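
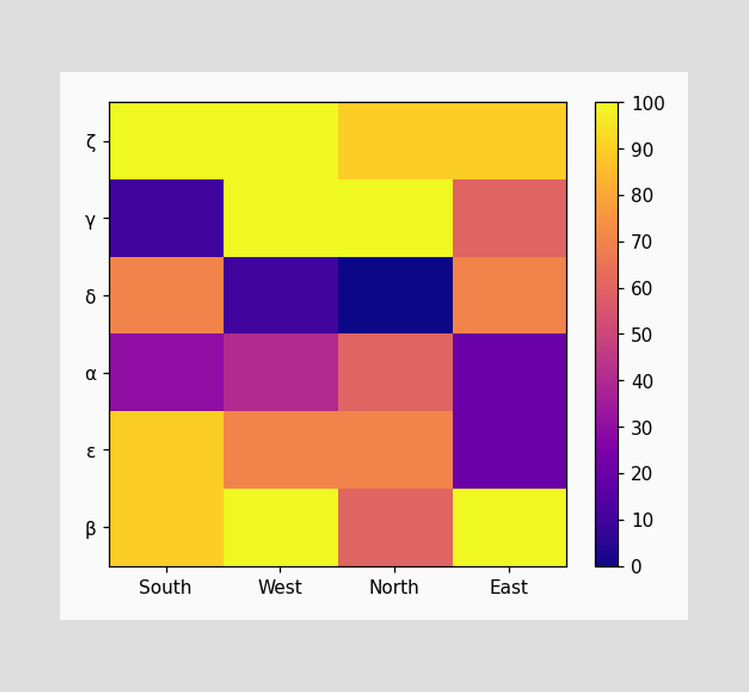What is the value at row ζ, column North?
90

Matching cell (ζ, North) against the colorbar gives 90.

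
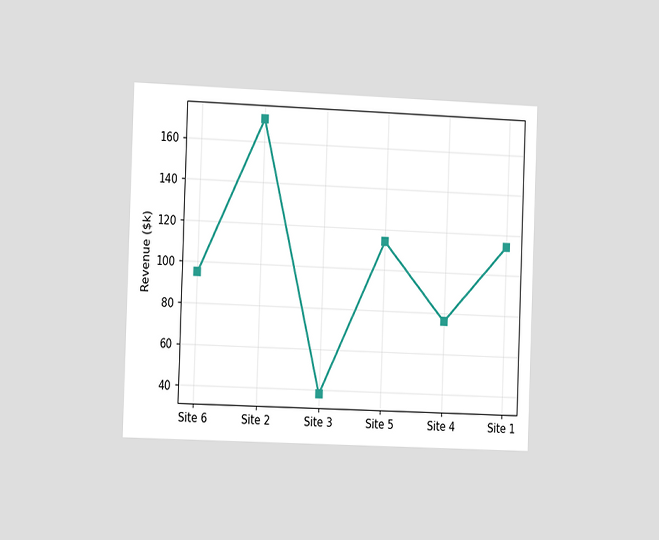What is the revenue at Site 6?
$95k

The chart is tilted about 2° clockwise and viewed slightly from the left. At Site 6, the line is at $95k.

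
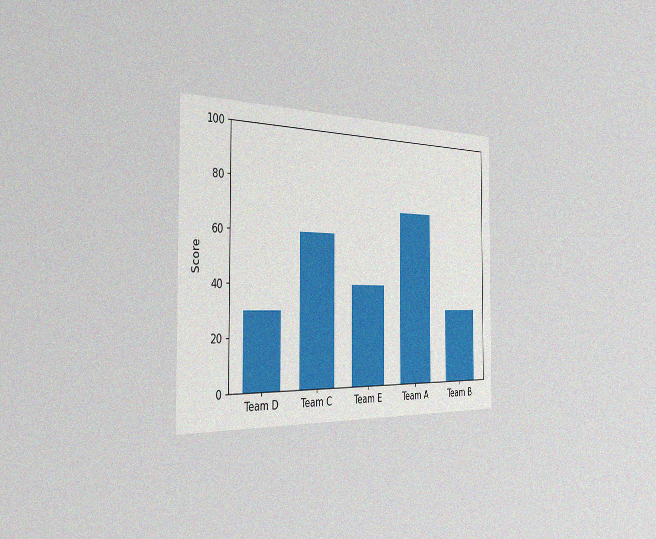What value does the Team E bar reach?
The chart is viewed slightly from the left, with some photo noise. Reading along the chart's y-axis, the Team E bar reaches 40.

40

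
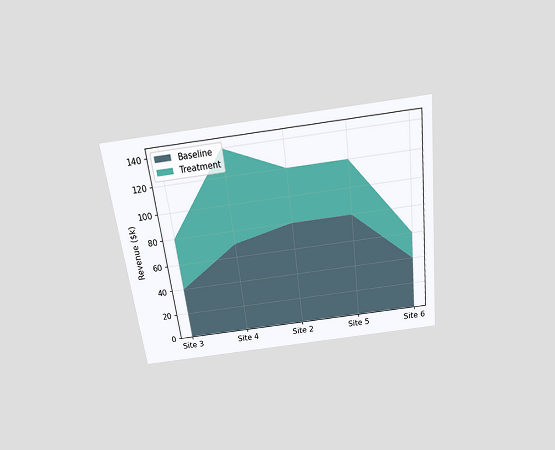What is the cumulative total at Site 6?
The chart is tilted about 7° counter-clockwise and viewed slightly from above. The stacked total at Site 6 reaches $60k.

$60k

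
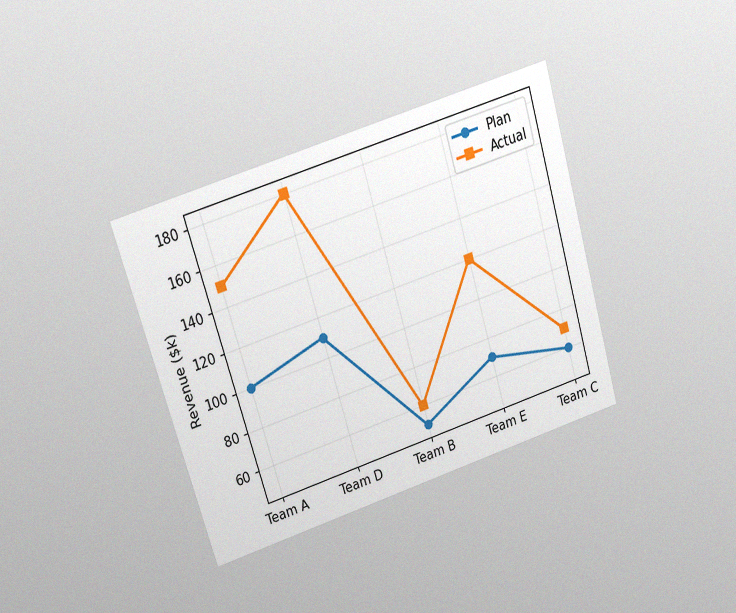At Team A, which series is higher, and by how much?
The chart is tilted about 17° counter-clockwise and viewed at a slight angle, with some photo noise. At Team A, Actual sits above the other line by $50k.

Actual, by $50k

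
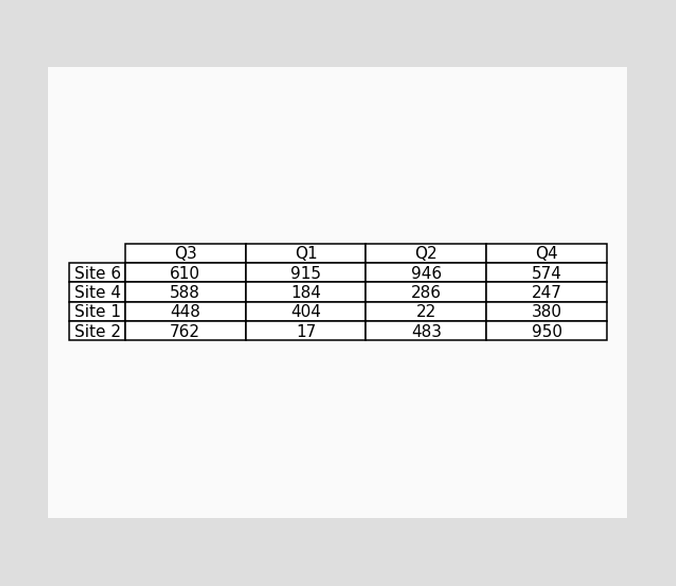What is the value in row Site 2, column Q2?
The (Site 2, Q2) cell reads 483.

483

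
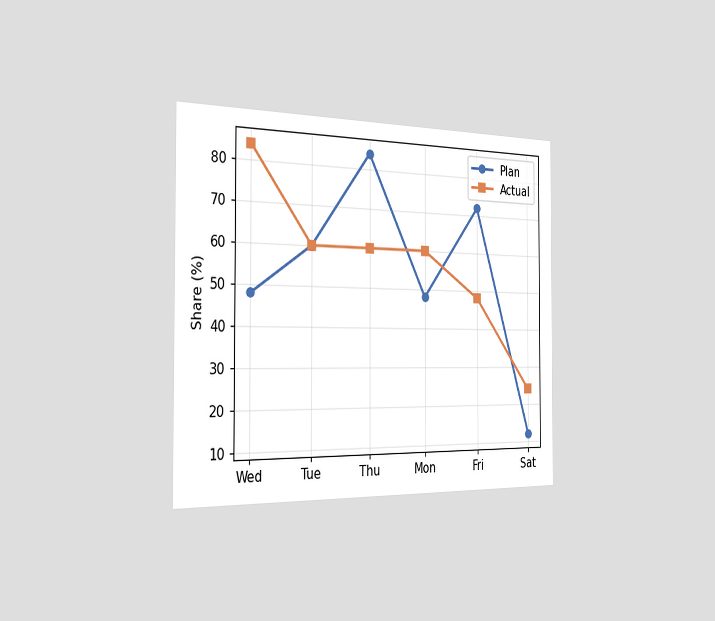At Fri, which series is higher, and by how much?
Plan, by 24%

The chart is viewed slightly from the left. At Fri, Plan sits above the other line by 24%.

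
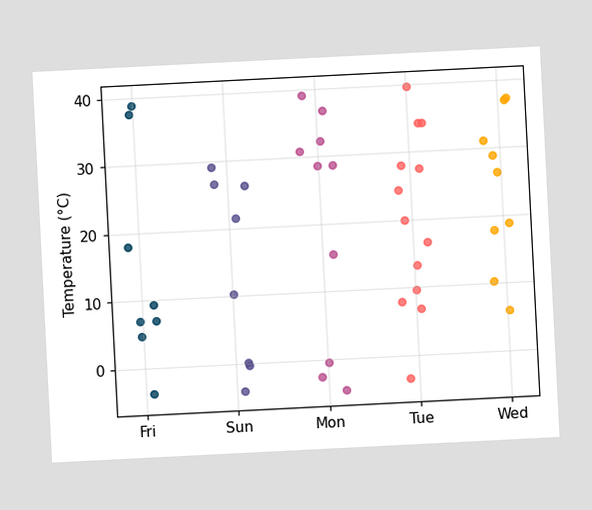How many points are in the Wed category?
9

The chart is tilted about 3° counter-clockwise. Counting the markers in the Wed column gives 9.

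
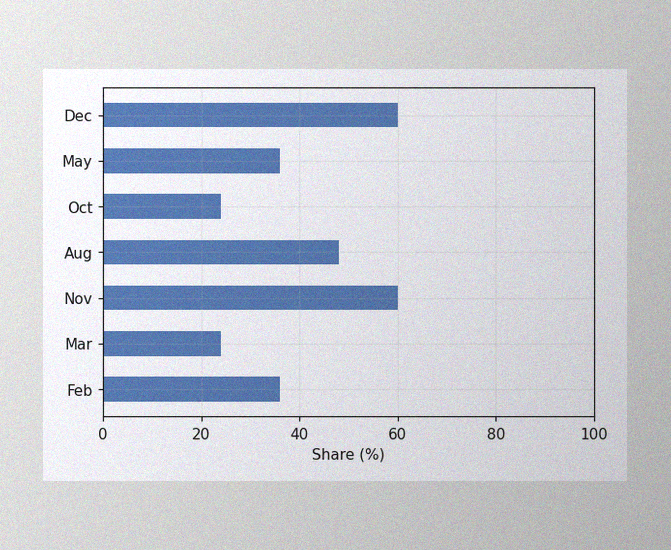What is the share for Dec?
The image has some photo noise and uneven lighting. Reading along the chart's x-axis, the Dec bar reaches 60%.

60%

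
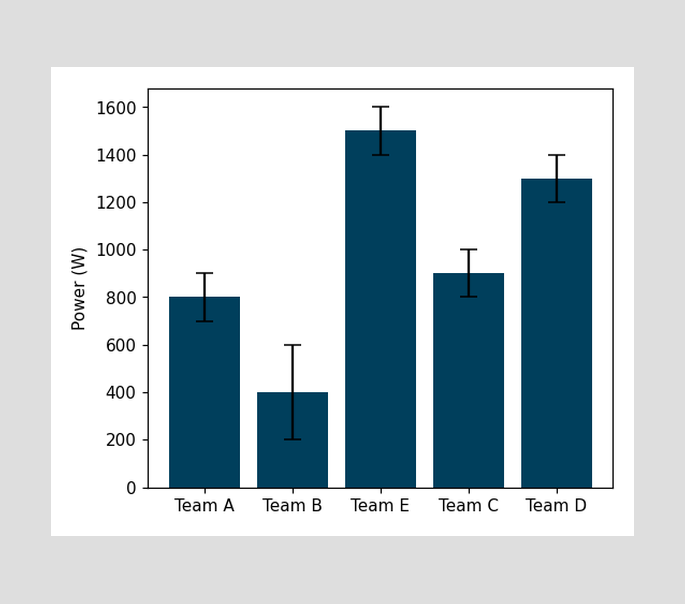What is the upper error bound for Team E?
The Team E bar's upper whisker reaches 1600W.

1600W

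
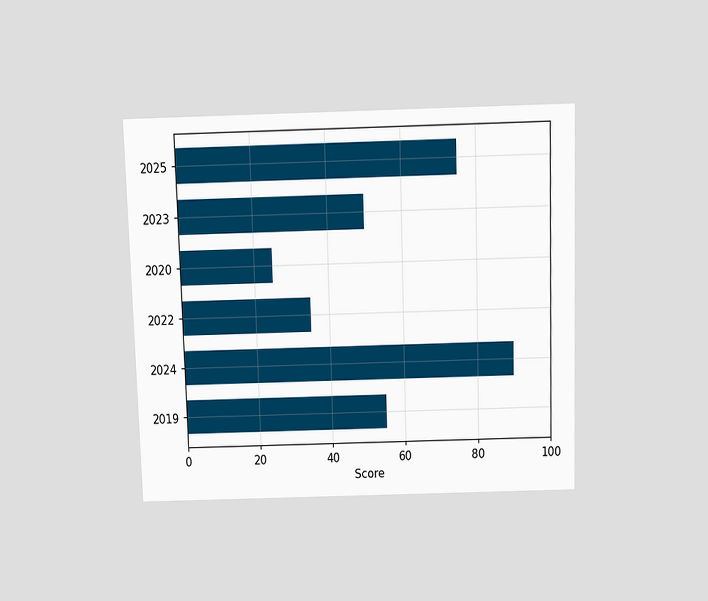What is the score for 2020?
25

The chart is viewed slightly from above. Reading along the chart's x-axis, the 2020 bar reaches 25.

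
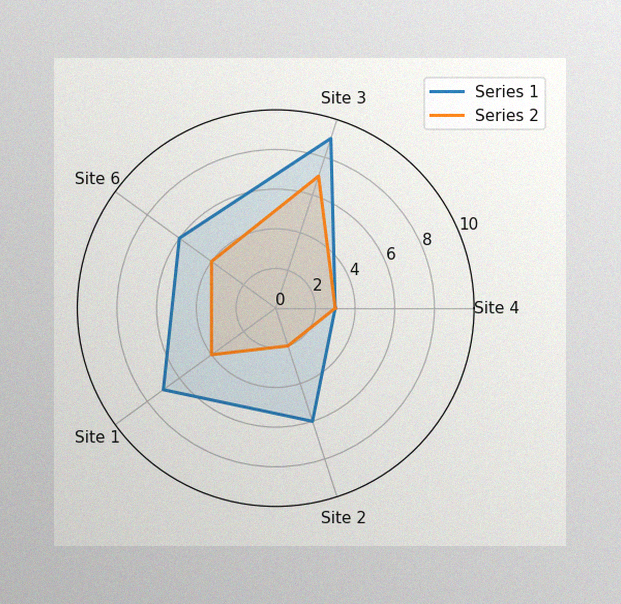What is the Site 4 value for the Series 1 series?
3

The image has some photo noise and uneven lighting. On the Site 4 axis, Series 1 reaches 3.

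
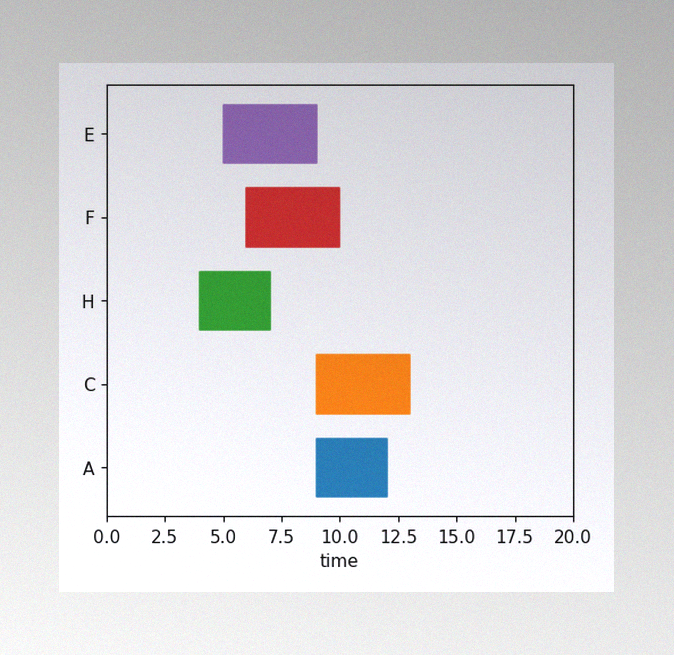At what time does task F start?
6

The image has some photo noise and uneven lighting. The F bar begins at t=6.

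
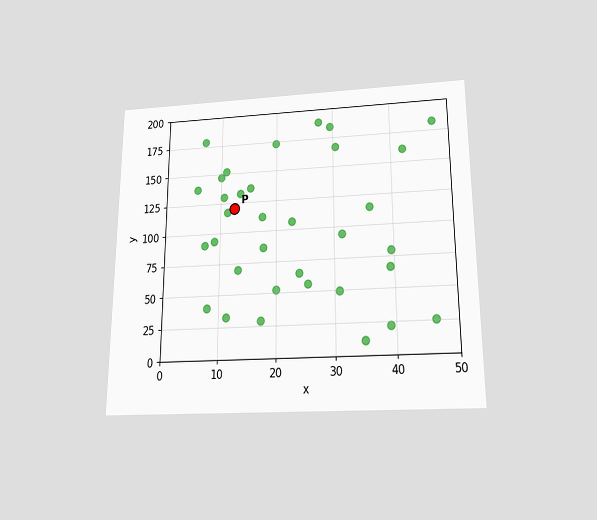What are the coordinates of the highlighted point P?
The chart is viewed slightly from below. Following the gridlines from P to each axis, P sits at (12.5, 120).

(12.5, 120)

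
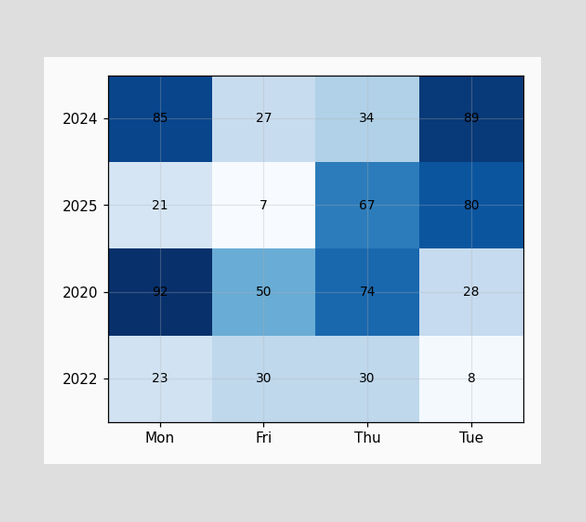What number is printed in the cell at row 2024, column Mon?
85

The (2024, Mon) cell reads 85.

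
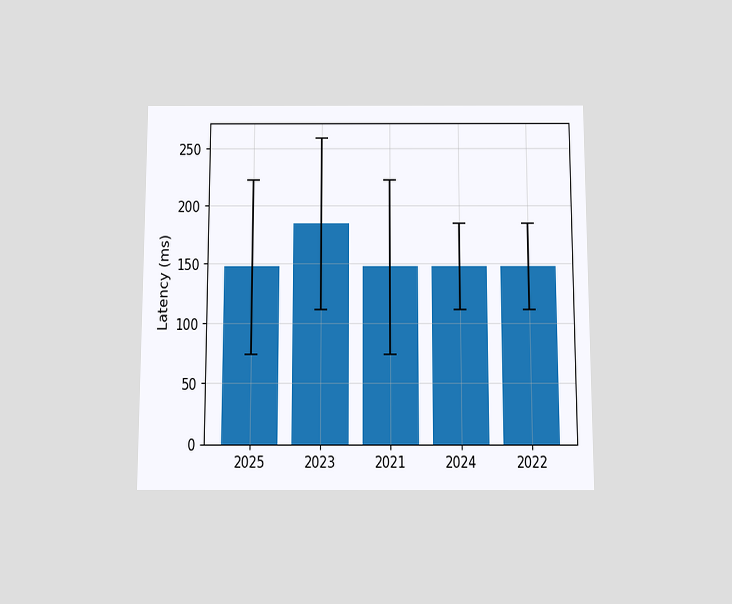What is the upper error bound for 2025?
222ms

The chart is viewed slightly from below. The 2025 bar's upper whisker reaches 222ms.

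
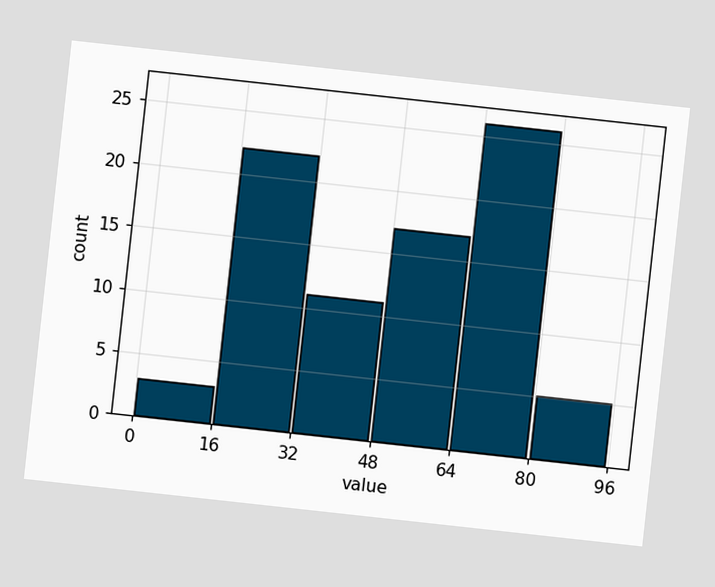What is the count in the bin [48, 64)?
17

The chart is tilted about 6° clockwise. The [48, 64) bin has height 17.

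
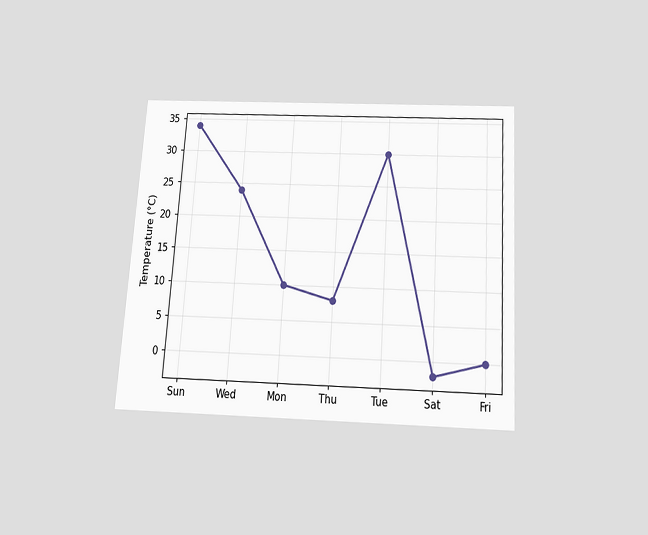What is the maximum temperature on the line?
34°C

The chart is tilted about 4° clockwise and viewed slightly from below. The highest point is at Sun, and reading across to the y-axis gives 34°C.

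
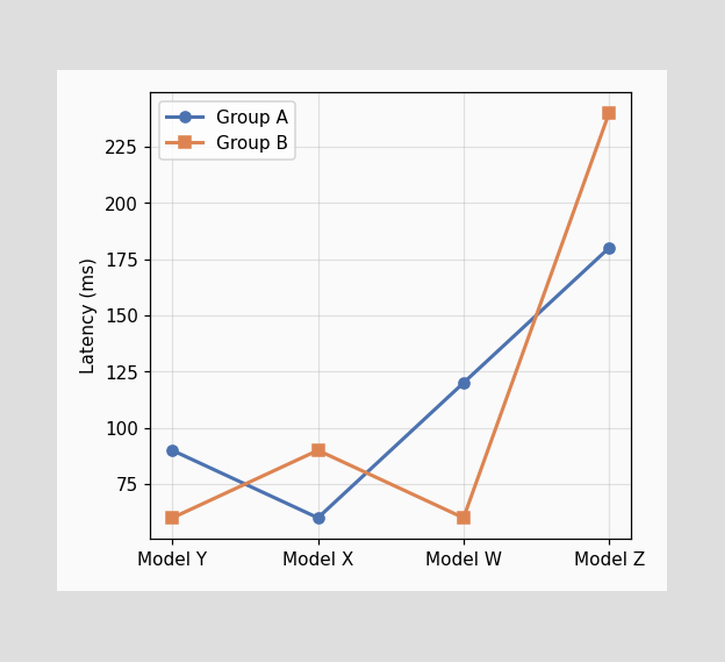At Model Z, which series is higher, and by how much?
At Model Z, Group B sits above the other line by 60ms.

Group B, by 60ms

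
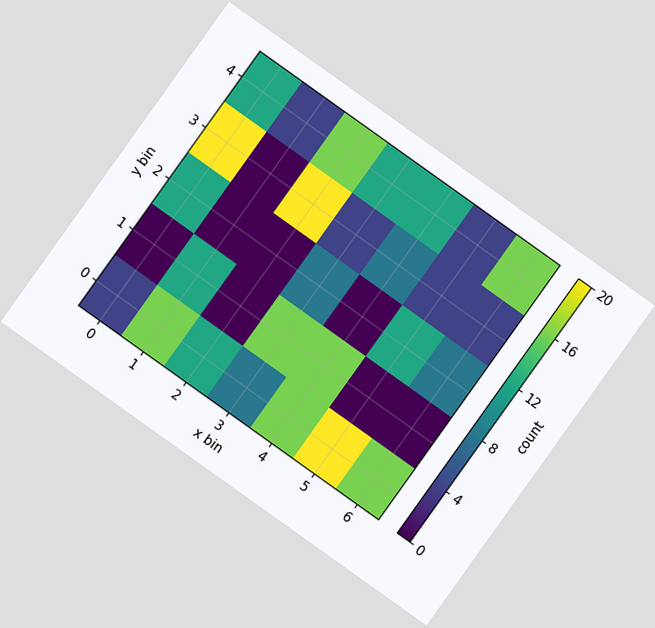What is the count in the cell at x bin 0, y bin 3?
The chart is tilted about 36° clockwise. Matching the cell (0, 3) against the colorbar gives 20.

20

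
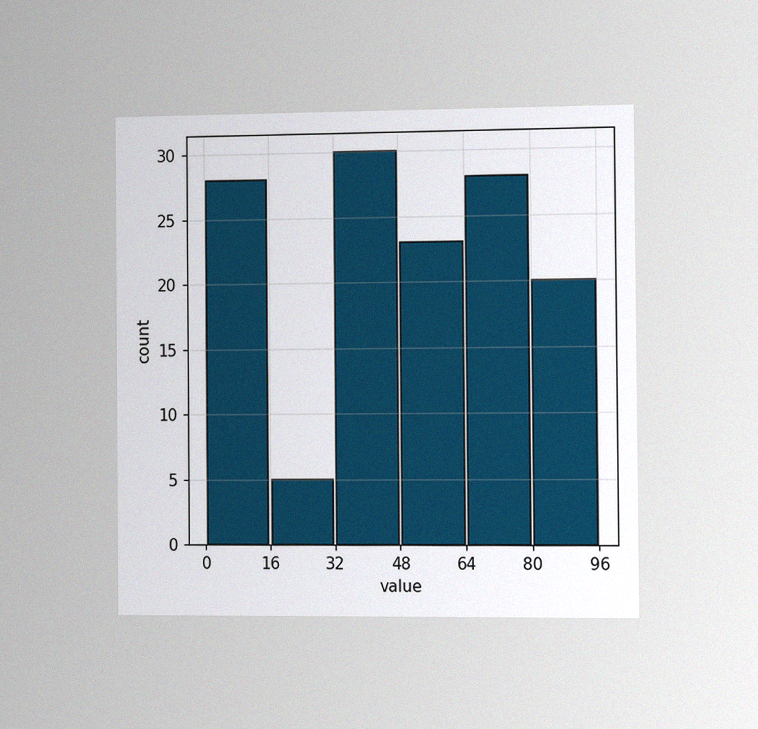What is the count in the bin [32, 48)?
The chart is viewed at a slight angle, with some photo noise. The [32, 48) bin has height 30.

30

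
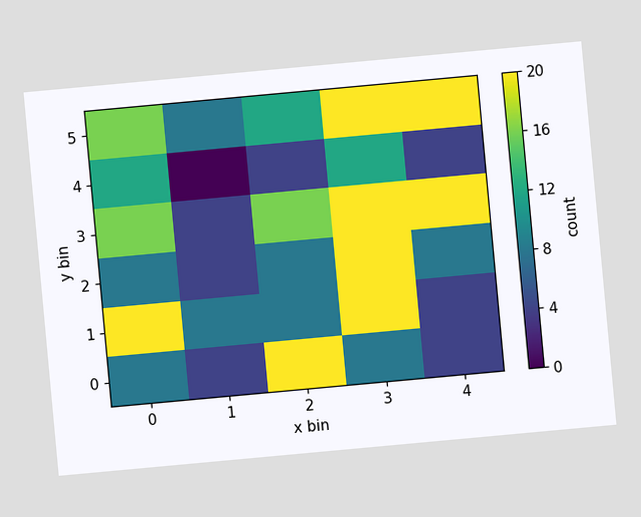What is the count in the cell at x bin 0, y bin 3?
16

The chart is tilted about 5° counter-clockwise. Matching the cell (0, 3) against the colorbar gives 16.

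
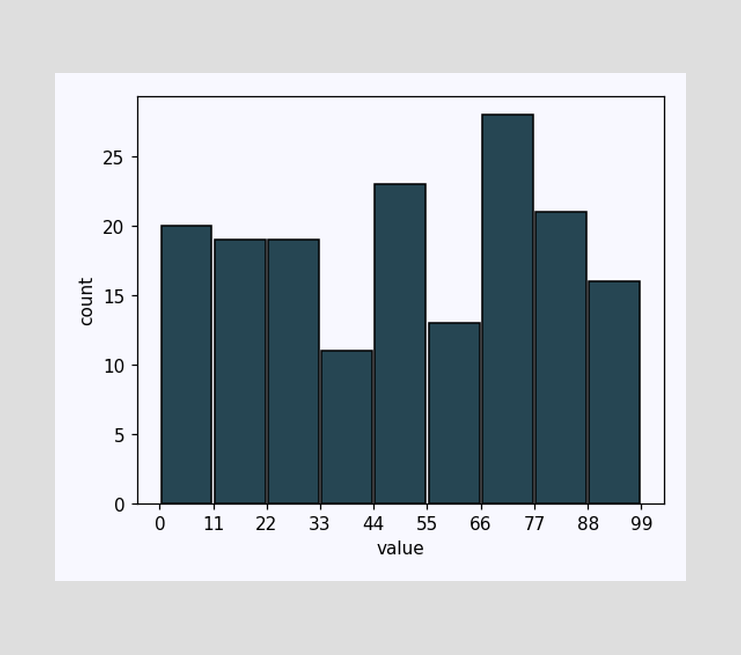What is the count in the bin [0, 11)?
The [0, 11) bin has height 20.

20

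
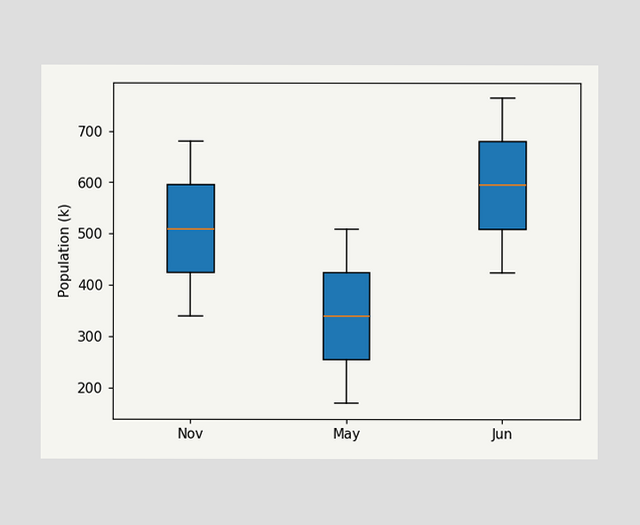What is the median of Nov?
510k

The median line in the Nov box sits at 510k.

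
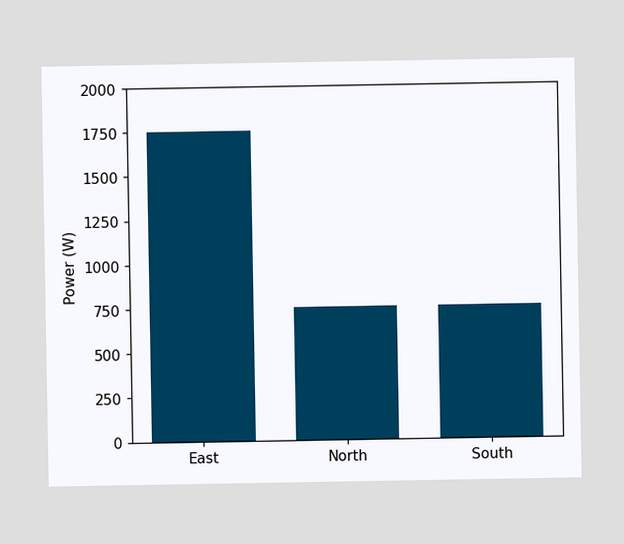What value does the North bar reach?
Reading along the chart's y-axis, the North bar reaches 750W.

750W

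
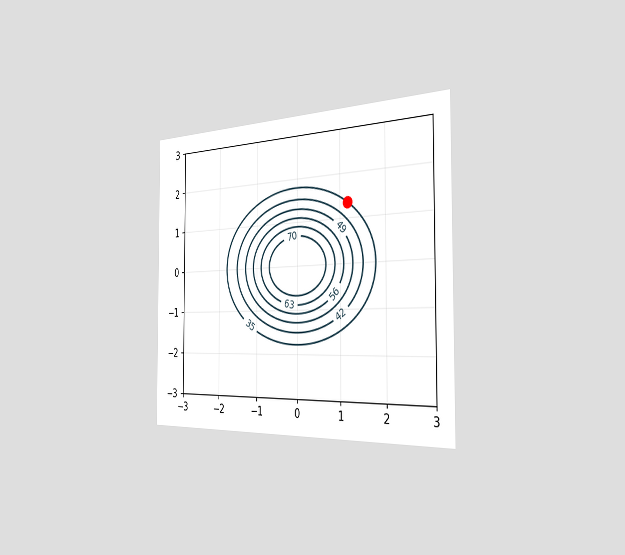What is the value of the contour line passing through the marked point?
The chart is viewed slightly from the right. The marked point sits on the contour labelled 35.

35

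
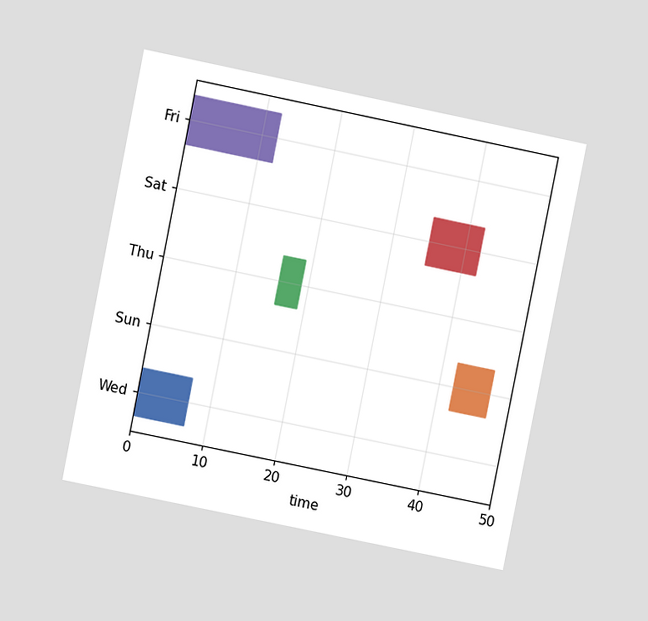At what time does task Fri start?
The chart is tilted about 11° clockwise and viewed at a slight angle. The Fri bar begins at t=0.

0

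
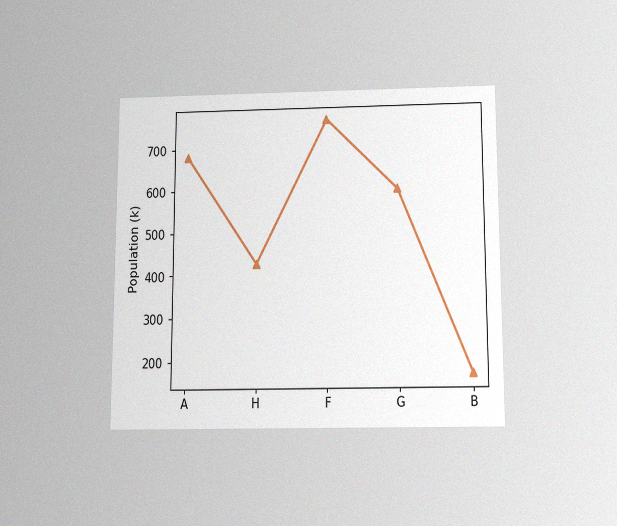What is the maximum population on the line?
765k

The chart is viewed slightly from below, with some photo noise. The highest point is at F, and reading across to the y-axis gives 765k.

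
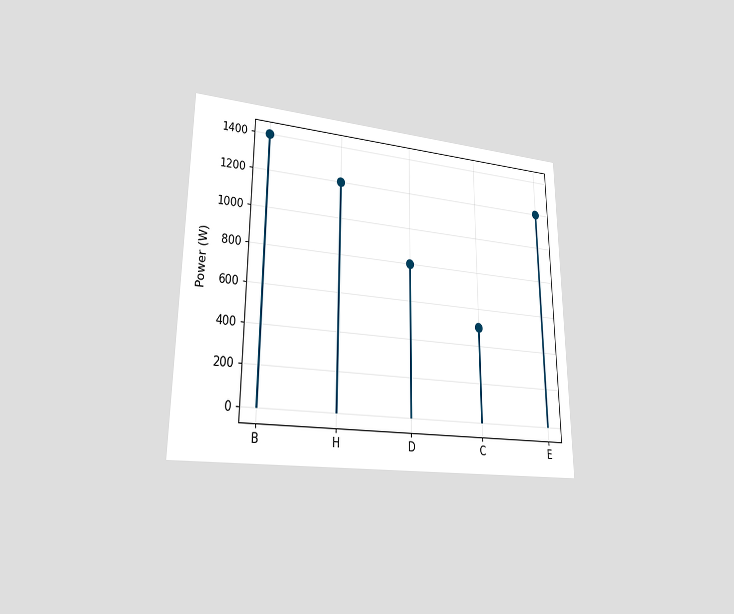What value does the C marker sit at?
The chart is viewed at a slight angle. The C marker sits at 500W.

500W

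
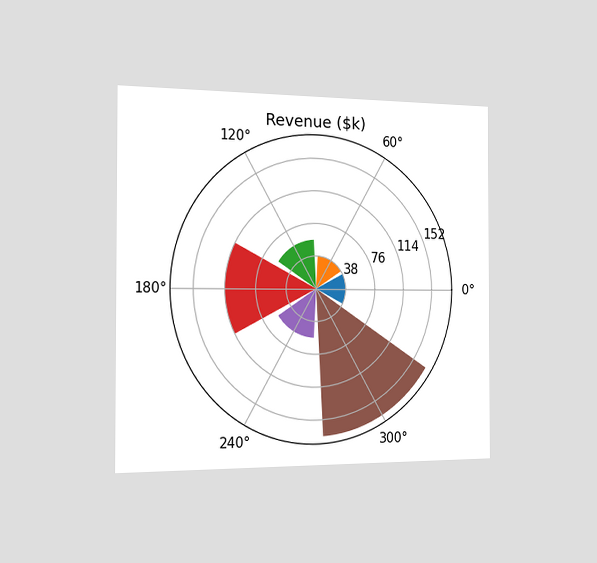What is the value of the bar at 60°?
The chart is viewed slightly from the left. The bar at 60° reaches $38k on the radial axis.

$38k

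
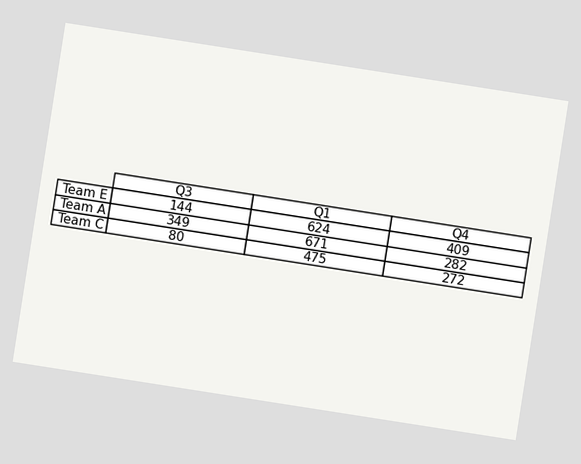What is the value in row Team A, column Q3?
The chart is tilted about 9° clockwise. The (Team A, Q3) cell reads 349.

349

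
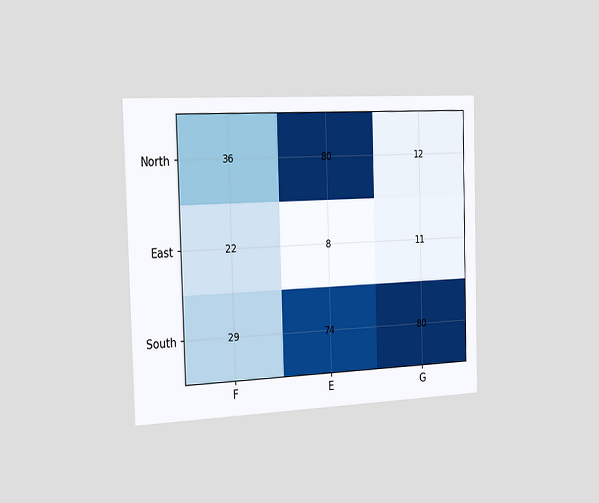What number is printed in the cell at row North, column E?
The chart is viewed slightly from the left. The (North, E) cell reads 80.

80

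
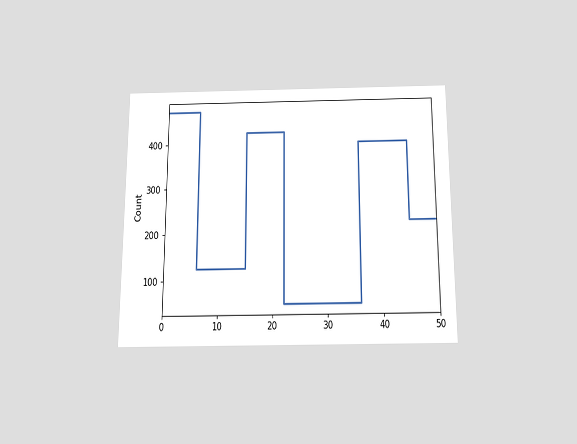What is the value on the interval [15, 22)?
The chart is viewed slightly from below. On [15, 22) the step sits at 425.

425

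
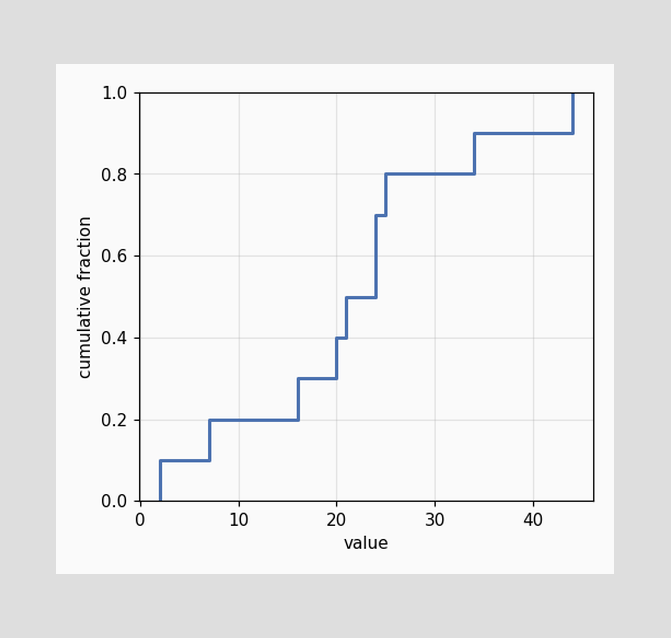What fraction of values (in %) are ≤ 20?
40%

At x=20 the ECDF step is at 40%.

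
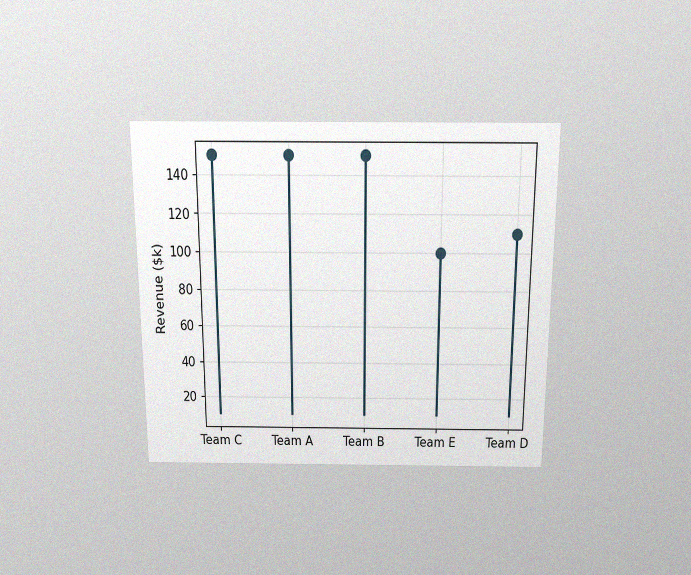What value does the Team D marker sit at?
$110k

The chart is viewed slightly from above, with some photo noise. The Team D marker sits at $110k.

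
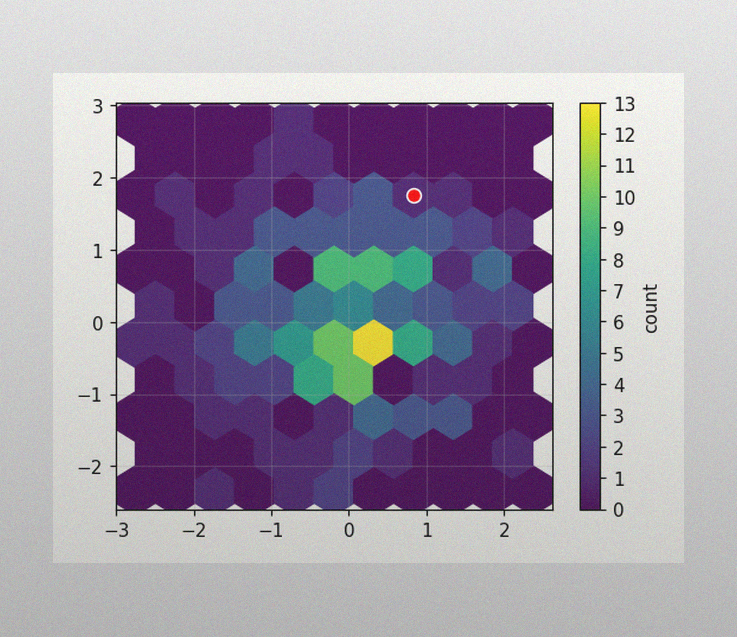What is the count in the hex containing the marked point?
1

The image has some photo noise and uneven lighting. The marked hex reads 1 on the colorbar.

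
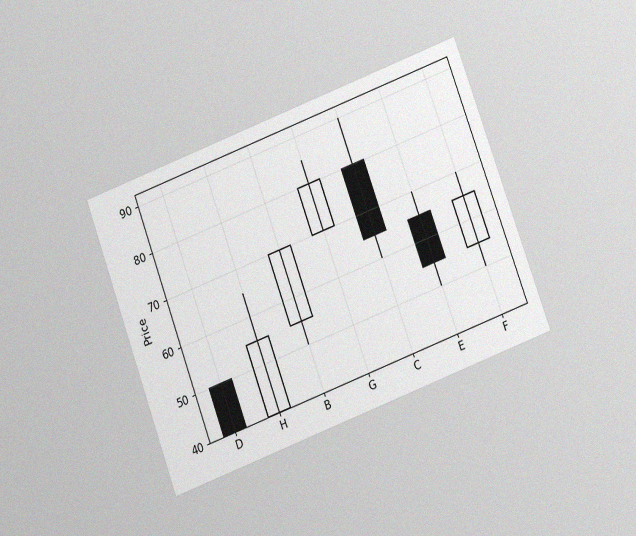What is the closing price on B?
70

The chart is tilted about 20° counter-clockwise and viewed at a slight angle, with some photo noise. The B candle closes at 70.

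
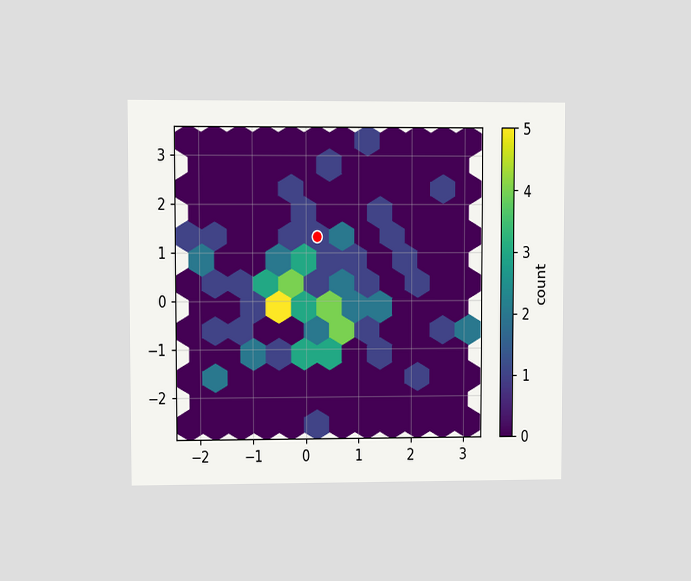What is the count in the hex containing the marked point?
1

The chart is viewed at a slight angle. The marked hex reads 1 on the colorbar.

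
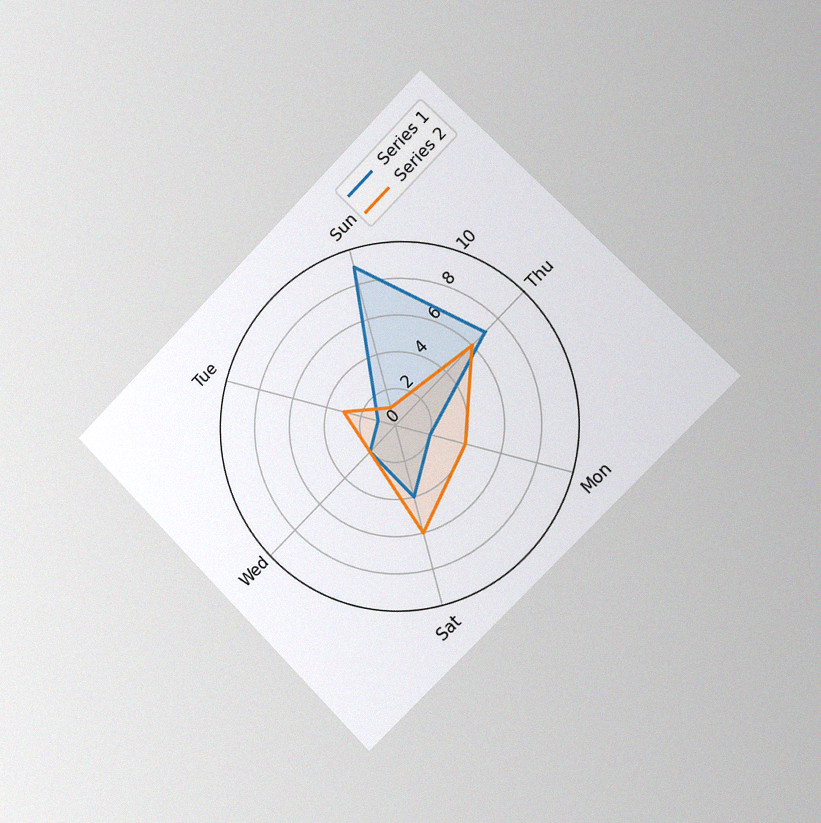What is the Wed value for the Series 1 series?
2

The chart is tilted about 45° counter-clockwise and viewed slightly from the right, with some photo noise. On the Wed axis, Series 1 reaches 2.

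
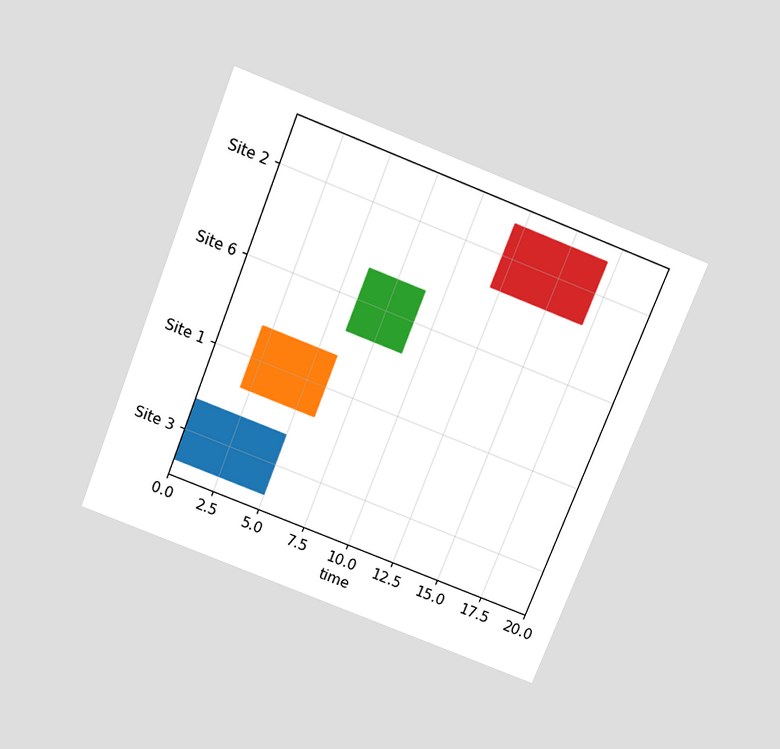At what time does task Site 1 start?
2

The chart is tilted about 21° clockwise and viewed slightly from above. The Site 1 bar begins at t=2.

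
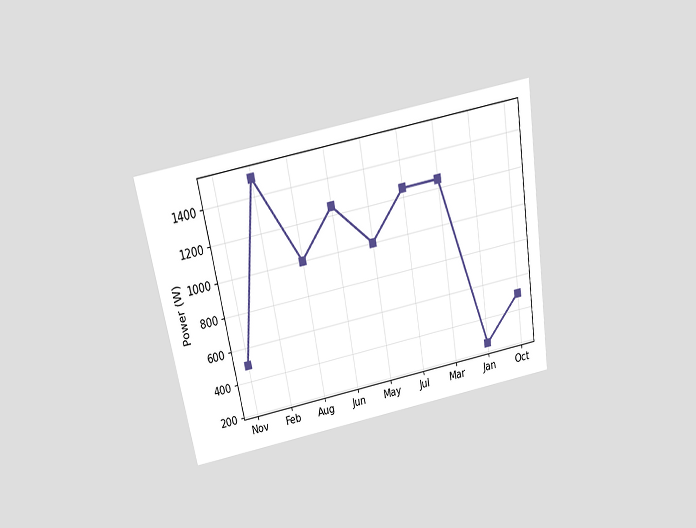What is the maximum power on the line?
The chart is tilted about 10° counter-clockwise and viewed slightly from above. The highest point is at Feb, and reading across to the y-axis gives 1500W.

1500W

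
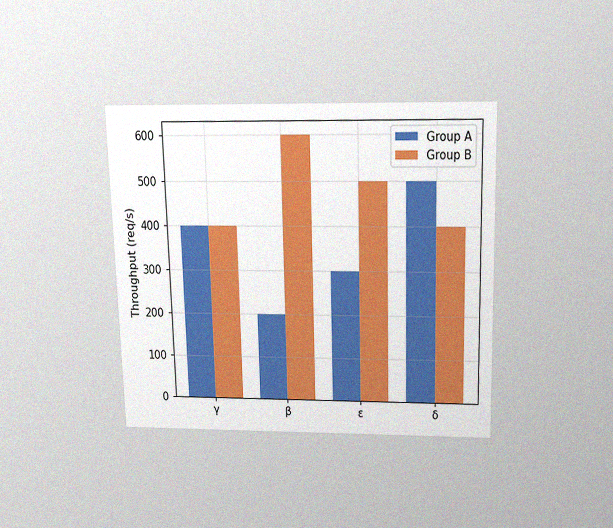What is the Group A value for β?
200req/s

The chart is viewed slightly from above, with some photo noise. The Group A bar at β reaches 200req/s on the y-axis.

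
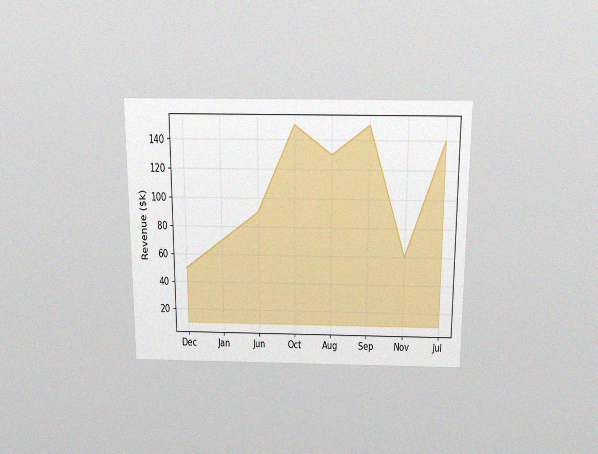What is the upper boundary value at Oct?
The chart is viewed slightly from above, with some photo noise. At Oct the upper boundary is at $150k.

$150k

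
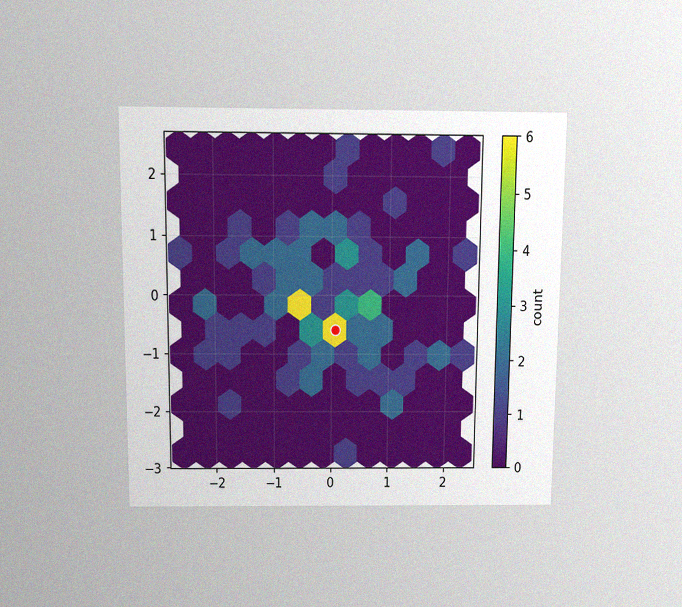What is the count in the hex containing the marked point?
6

The chart is viewed slightly from above, with some photo noise. The marked hex reads 6 on the colorbar.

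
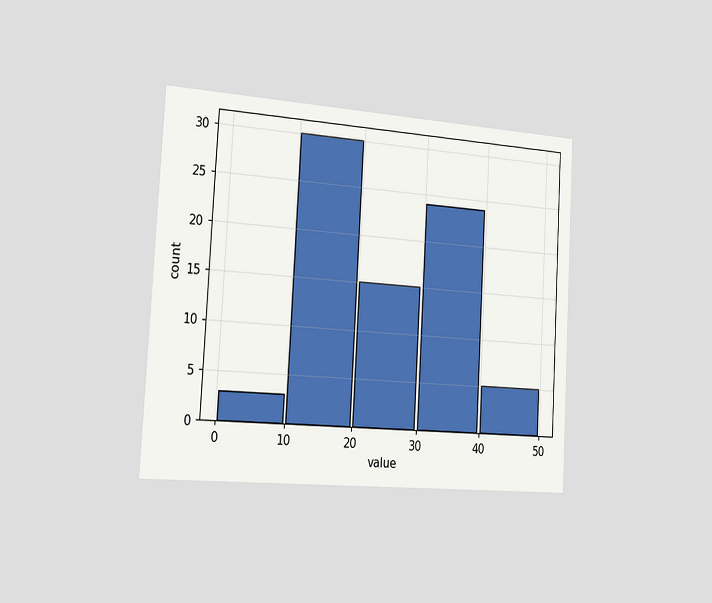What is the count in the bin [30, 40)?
The chart is tilted about 3° clockwise and viewed slightly from the left. The [30, 40) bin has height 24.

24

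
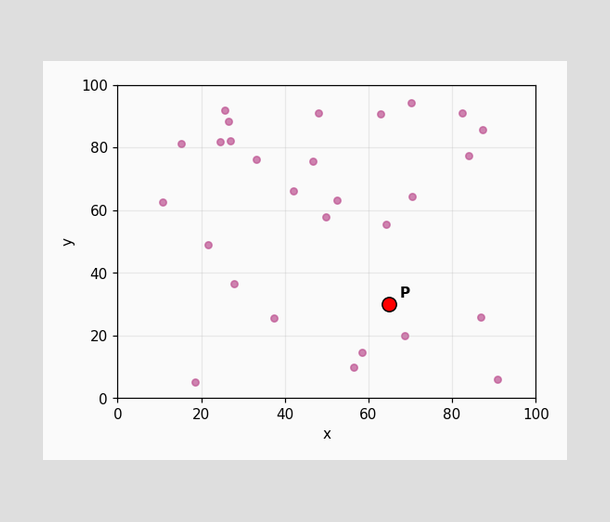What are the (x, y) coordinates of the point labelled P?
(65, 30)

Following the gridlines from P to each axis, P sits at (65, 30).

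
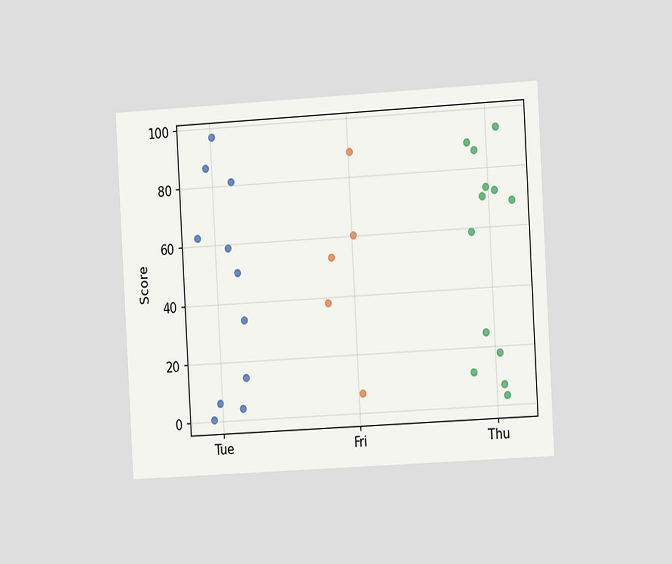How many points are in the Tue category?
11

The chart is tilted about 3° counter-clockwise and viewed at a slight angle. Counting the markers in the Tue column gives 11.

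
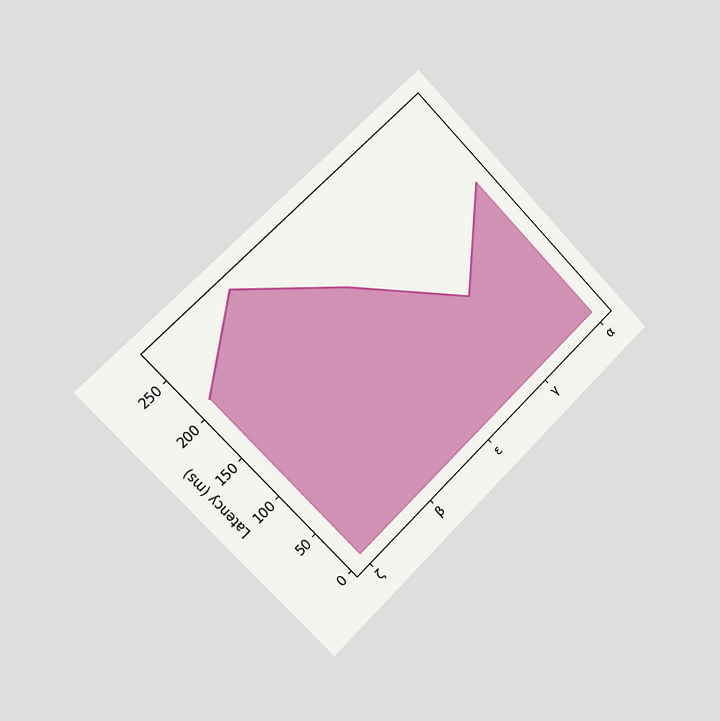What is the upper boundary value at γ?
The chart is tilted about 44° counter-clockwise and viewed slightly from the left. At γ the upper boundary is at 105ms.

105ms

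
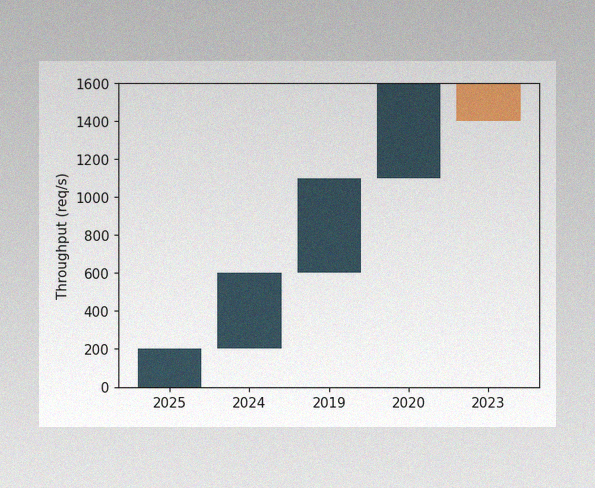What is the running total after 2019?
1100req/s

The image has some photo noise and uneven lighting. After 2019 the running total reaches 1100req/s.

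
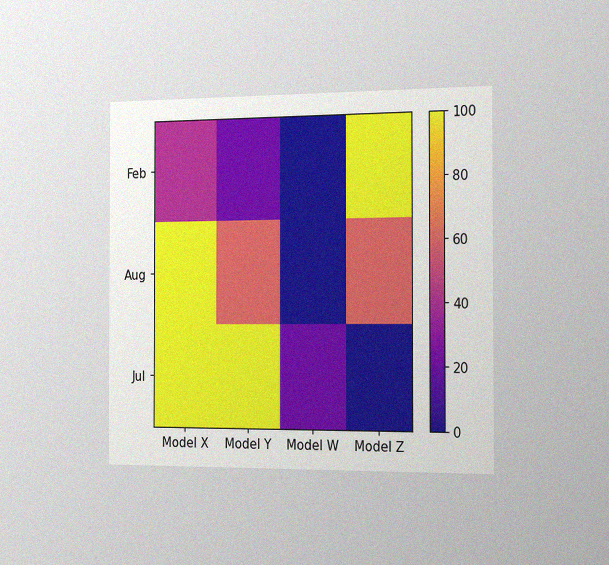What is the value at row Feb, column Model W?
0

The chart is viewed slightly from the right, with some photo noise. Matching cell (Feb, Model W) against the colorbar gives 0.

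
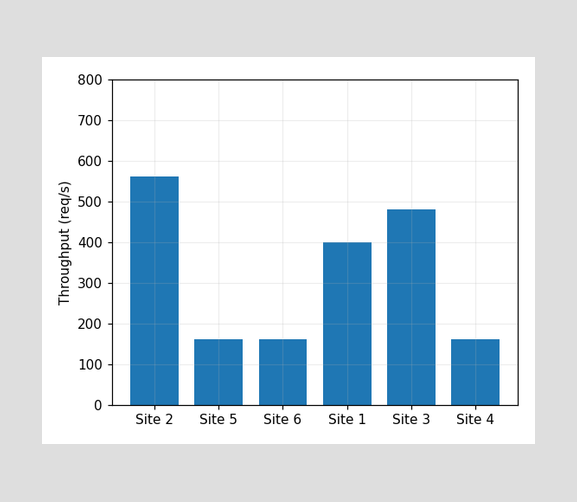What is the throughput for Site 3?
480req/s

Reading along the chart's y-axis, the Site 3 bar reaches 480req/s.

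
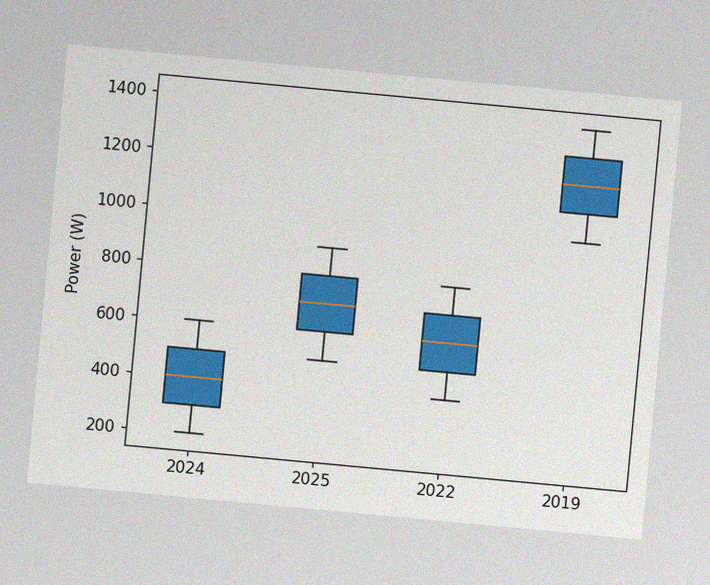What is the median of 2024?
The chart is tilted about 5° clockwise, with some photo noise. The median line in the 2024 box sits at 400W.

400W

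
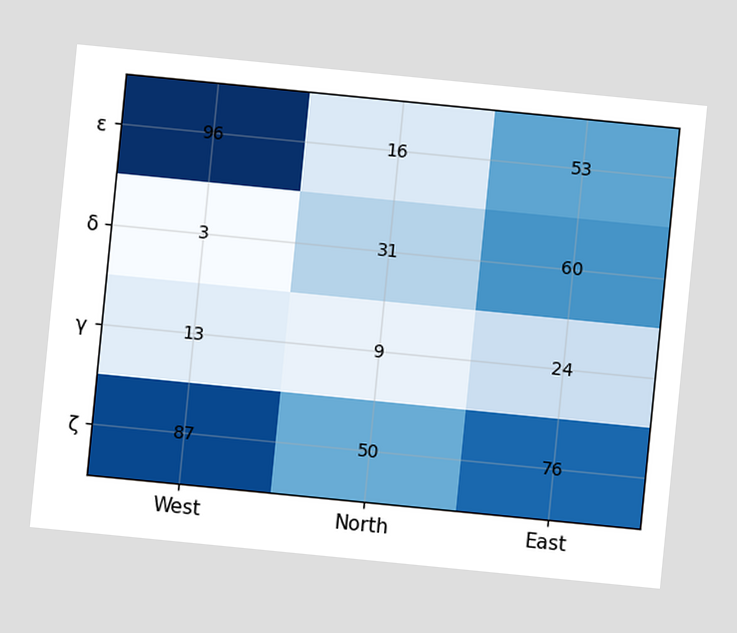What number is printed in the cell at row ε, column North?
16

The chart is tilted about 6° clockwise. The (ε, North) cell reads 16.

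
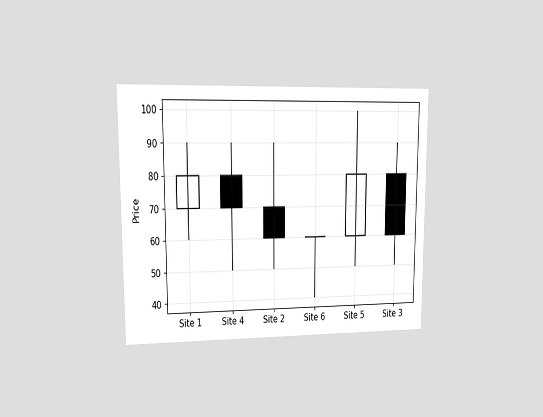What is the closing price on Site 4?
70

The chart is viewed at a slight angle. The Site 4 candle closes at 70.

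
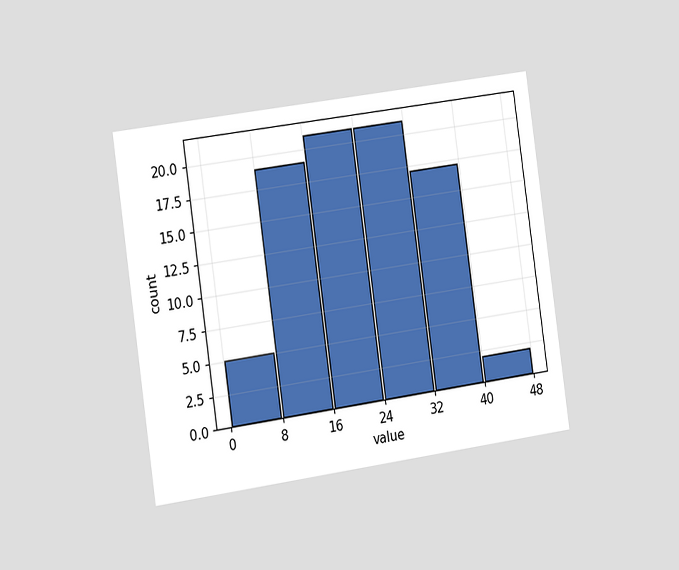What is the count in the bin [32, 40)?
17

The chart is tilted about 8° counter-clockwise and viewed slightly from the left. The [32, 40) bin has height 17.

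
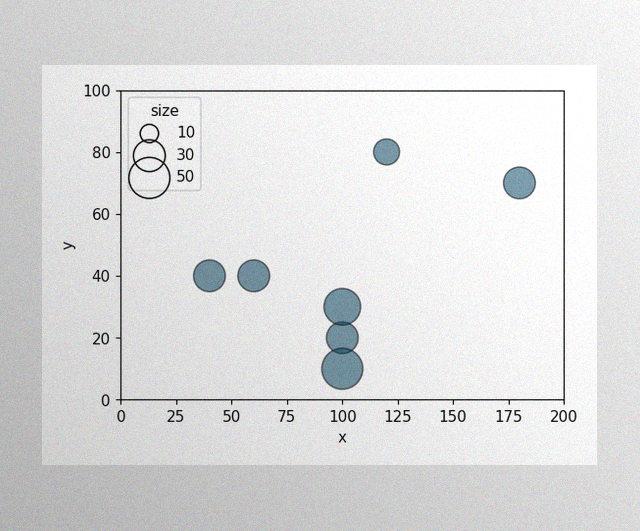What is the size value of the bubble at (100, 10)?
50

The image has some photo noise and uneven lighting. Matching the bubble at (100, 10) against the size legend gives 50.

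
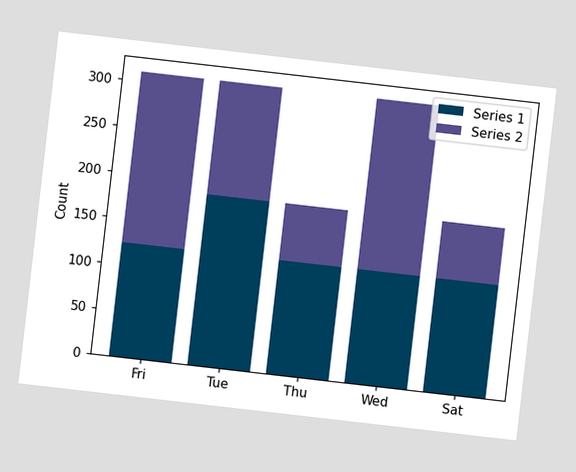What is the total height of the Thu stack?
186

The chart is tilted about 7° clockwise. The Thu stack's top reaches 186 on the y-axis.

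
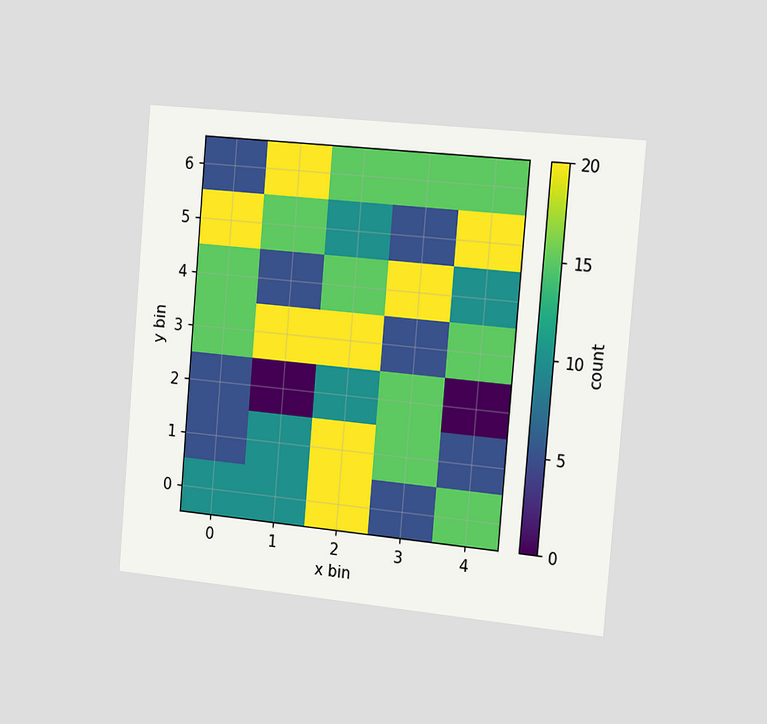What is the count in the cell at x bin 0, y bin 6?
5

The chart is tilted about 5° clockwise and viewed slightly from the right. Matching the cell (0, 6) against the colorbar gives 5.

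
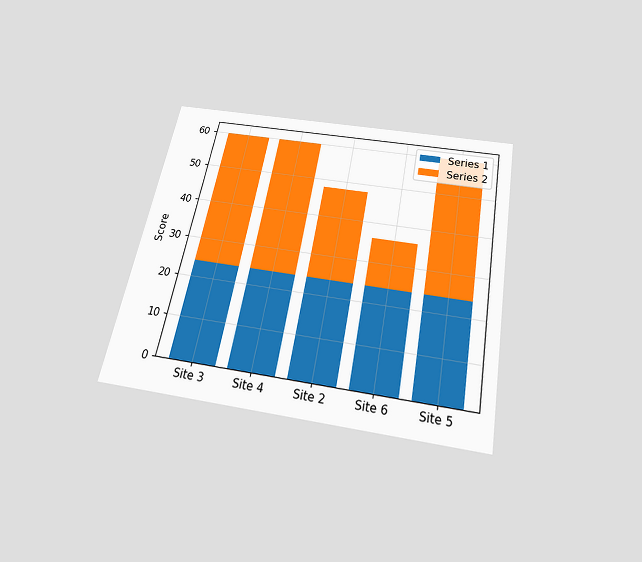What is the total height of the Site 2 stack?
The chart is tilted about 11° clockwise and viewed slightly from below. The Site 2 stack's top reaches 48 on the y-axis.

48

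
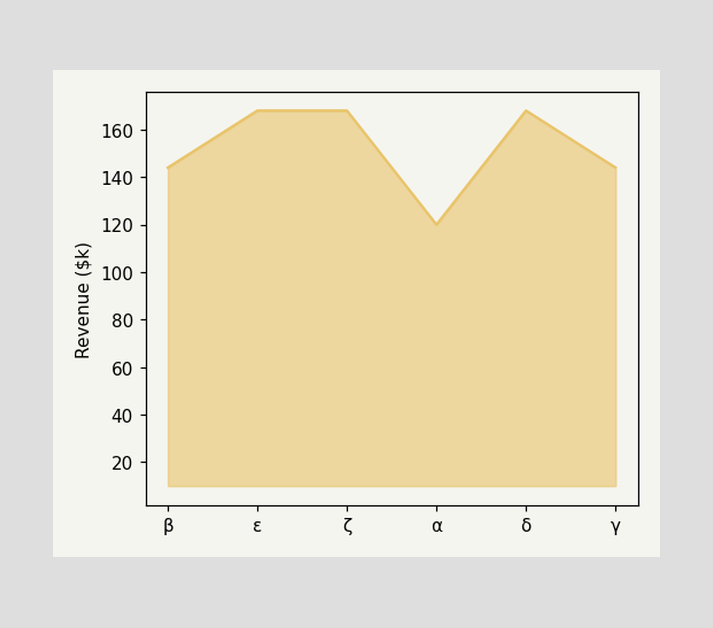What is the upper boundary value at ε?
At ε the upper boundary is at $168k.

$168k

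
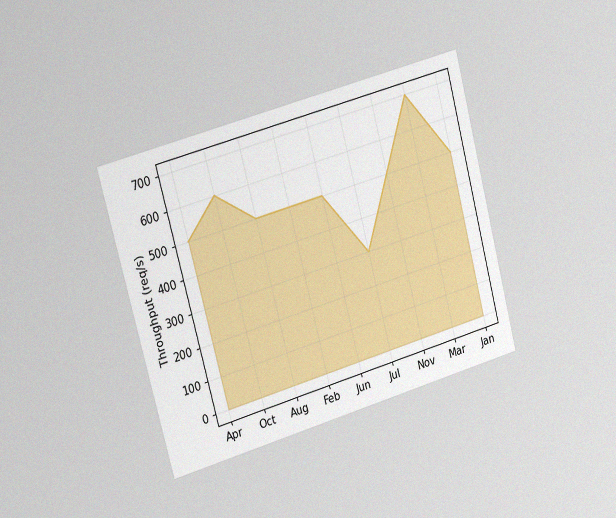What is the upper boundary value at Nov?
500req/s

The chart is tilted about 15° counter-clockwise and viewed slightly from the left, with some photo noise. At Nov the upper boundary is at 500req/s.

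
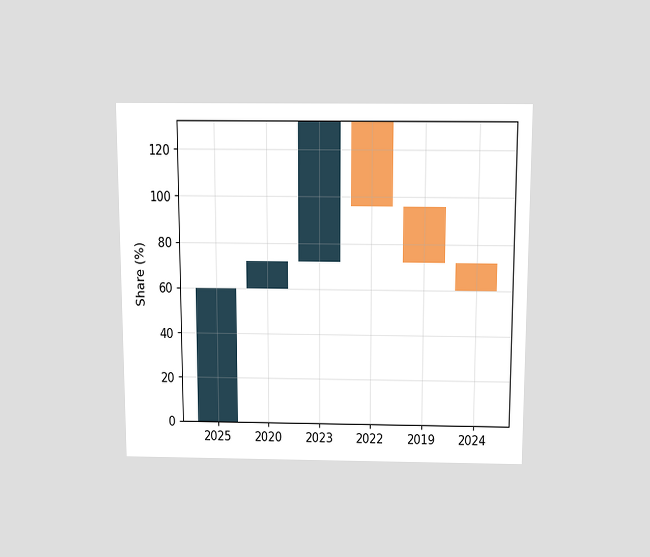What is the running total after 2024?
60%

The chart is viewed slightly from above. After 2024 the running total reaches 60%.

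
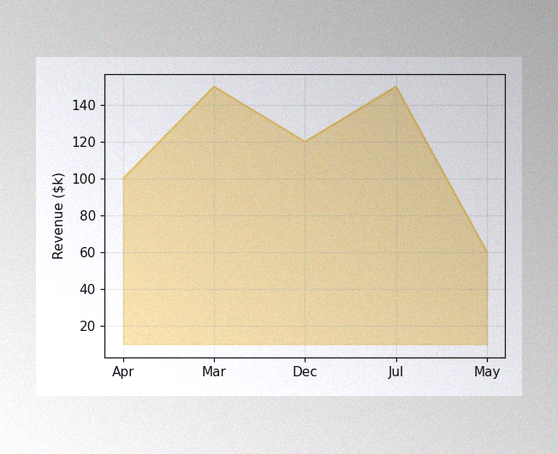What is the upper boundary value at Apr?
$100k

The image has some photo noise and uneven lighting. At Apr the upper boundary is at $100k.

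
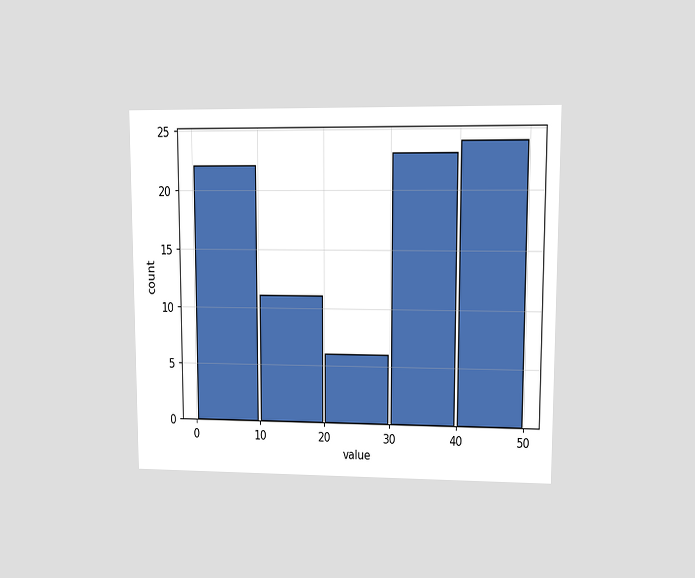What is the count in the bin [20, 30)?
6

The chart is viewed at a slight angle. The [20, 30) bin has height 6.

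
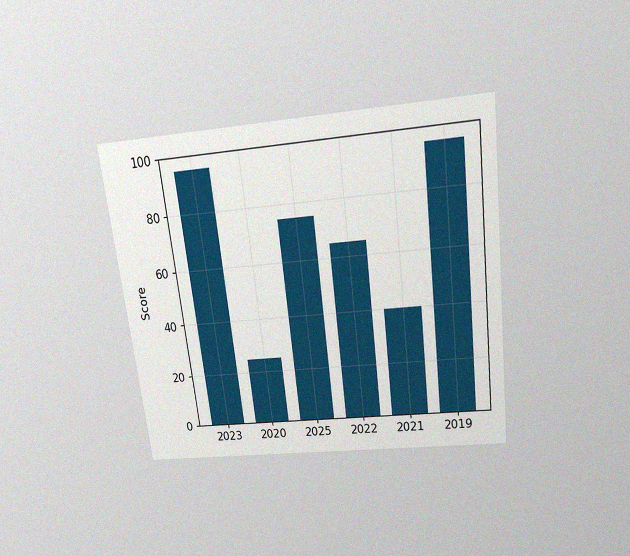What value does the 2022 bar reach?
The chart is tilted about 7° counter-clockwise and viewed slightly from above, with some photo noise. Reading along the chart's y-axis, the 2022 bar reaches 65.

65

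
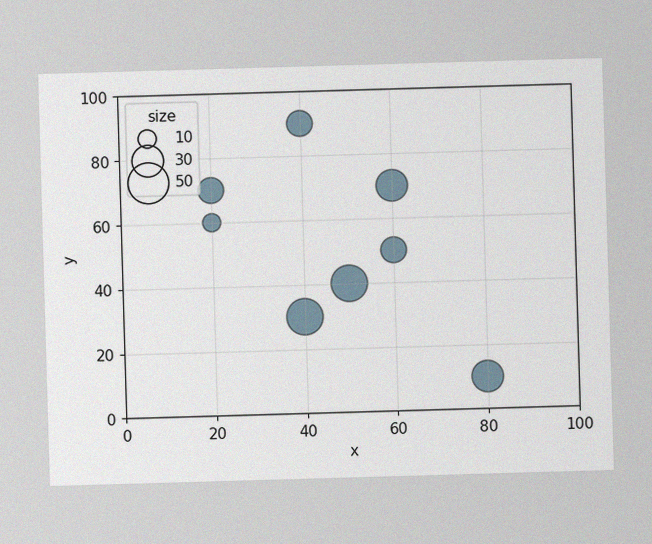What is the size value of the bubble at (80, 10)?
The image has some photo noise and uneven lighting. Matching the bubble at (80, 10) against the size legend gives 30.

30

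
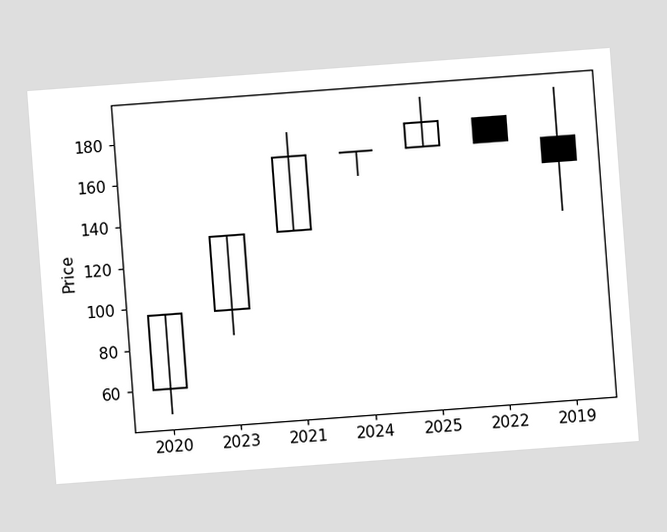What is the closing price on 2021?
The chart is tilted about 4° counter-clockwise. The 2021 candle closes at 168.

168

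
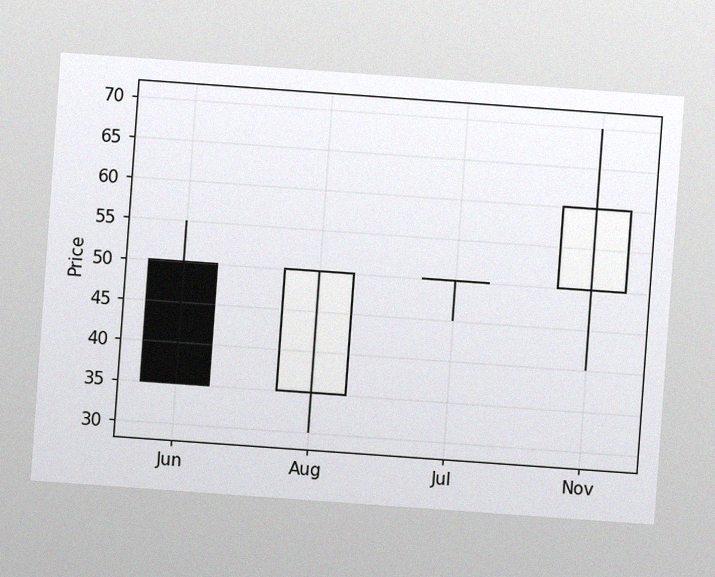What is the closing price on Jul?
The chart is tilted about 4° clockwise, with some photo noise. The Jul candle closes at 50.

50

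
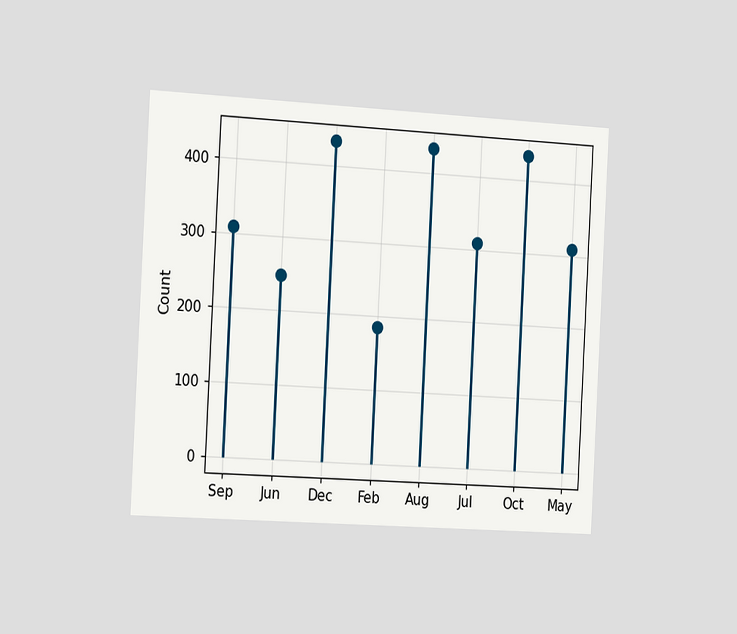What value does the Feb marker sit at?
The chart is tilted about 3° clockwise and viewed slightly from the left. The Feb marker sits at 186.

186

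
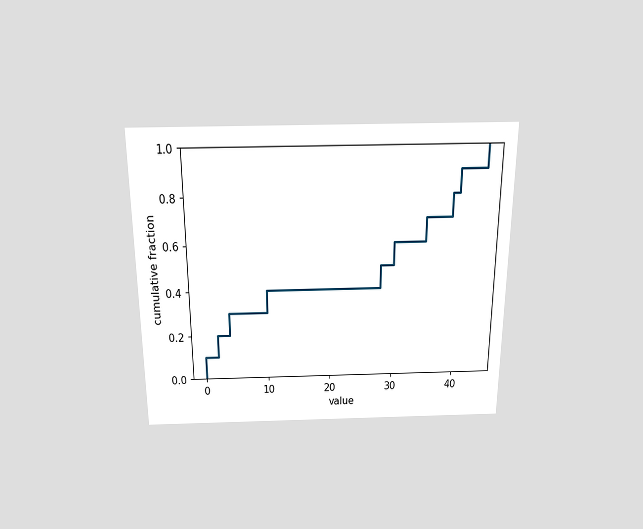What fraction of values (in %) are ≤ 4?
The chart is viewed slightly from above. At x=4 the ECDF step is at 30%.

30%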